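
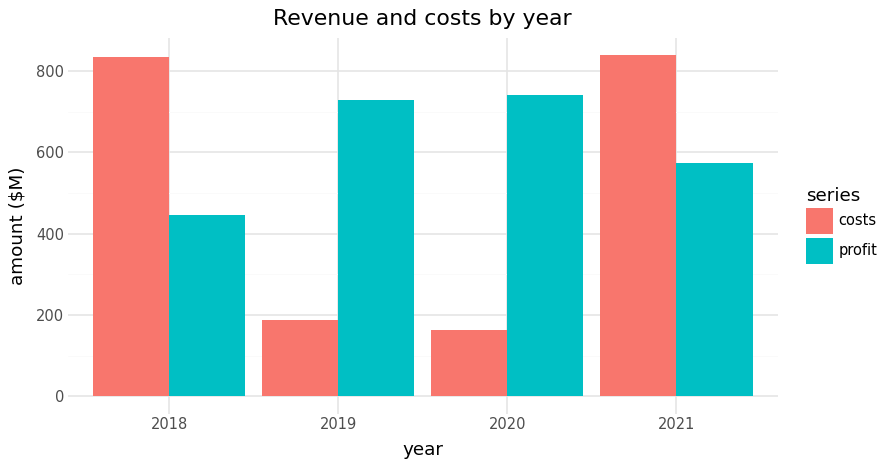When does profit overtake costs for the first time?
2019

2018: profit ≈ 400 vs costs ≈ 800 (not yet); 2019: profit ≈ 700 vs costs ≈ 200 (first crossover).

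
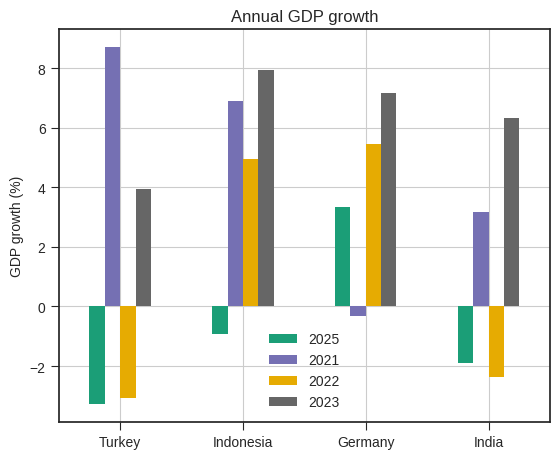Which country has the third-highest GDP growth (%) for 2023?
Top 4 for 2023: Indonesia ≈ 8, Germany ≈ 7, India ≈ 6, Turkey ≈ 4.

India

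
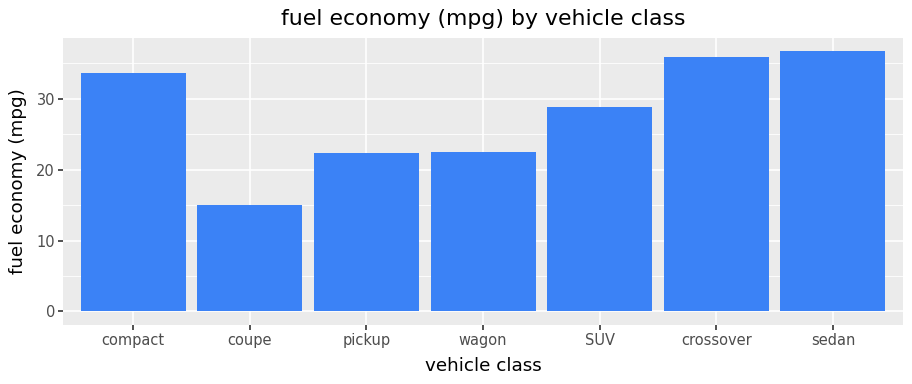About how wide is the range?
Max sedan ≈ 35, min coupe ≈ 15; range ≈ 20.

≈ 20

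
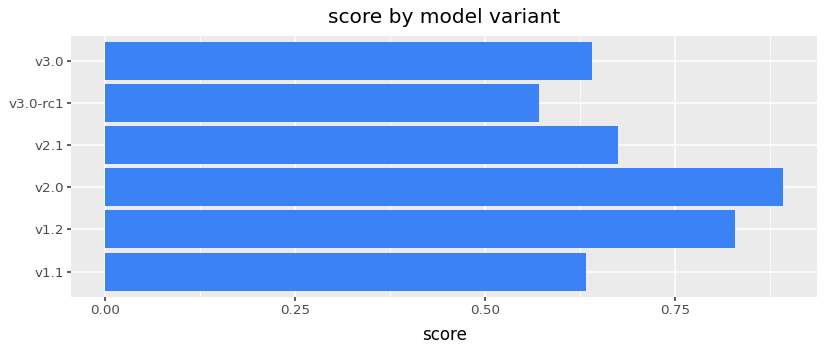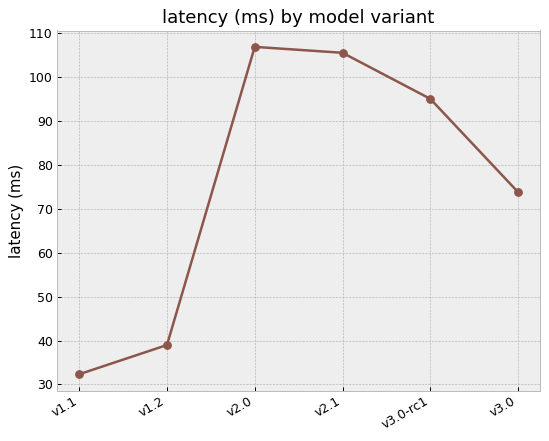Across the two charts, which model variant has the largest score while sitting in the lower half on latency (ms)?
Chart 2 median latency (ms) ≈ 80; below-median model variants: v1.1, v1.2, v3.0. Among those, v1.2 has the highest score (≈ 0.8).

v1.2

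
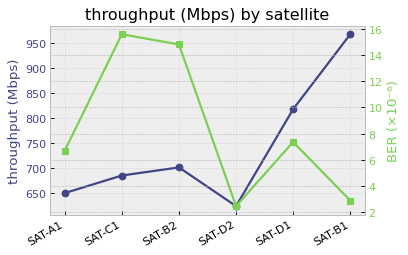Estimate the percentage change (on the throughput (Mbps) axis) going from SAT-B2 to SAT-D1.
≈ +14.3%

SAT-B2 ≈ 700, SAT-D1 ≈ 800; (800 − 700) / 700 ≈ +14.3%.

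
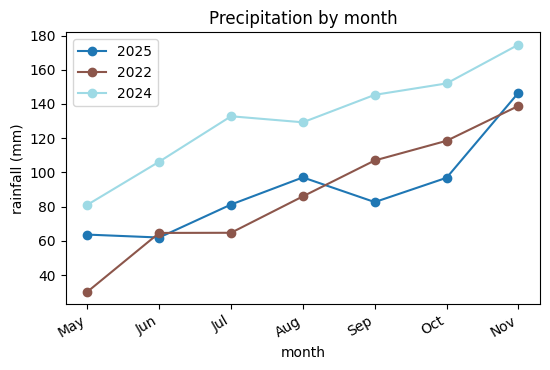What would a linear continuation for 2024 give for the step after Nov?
≈ 200

Last three: 140, 160, 180 → slope ≈ 20/step → next ≈ 200.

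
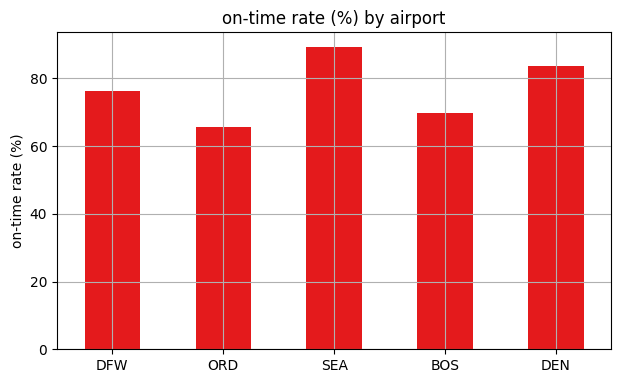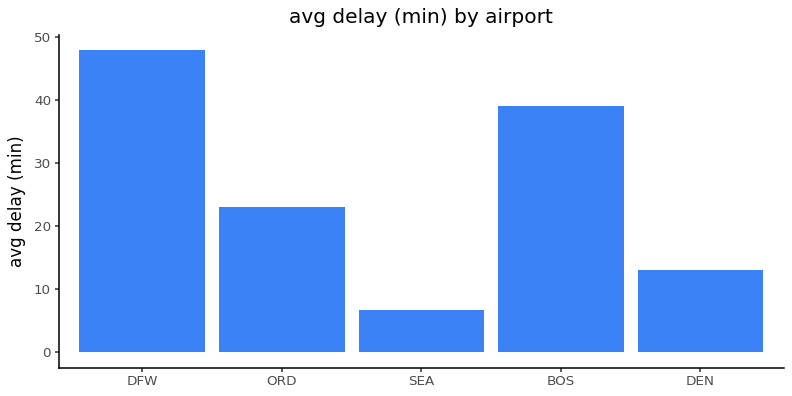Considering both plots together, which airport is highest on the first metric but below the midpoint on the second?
SEA

Chart 2 median avg delay (min) ≈ 25; below-median airports: SEA, DEN. Among those, SEA has the highest on-time rate (%) (≈ 90).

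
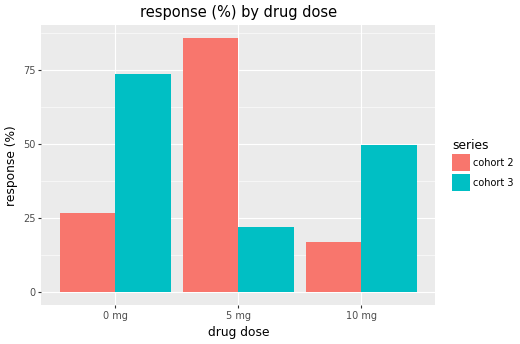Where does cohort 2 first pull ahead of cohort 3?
5 mg

0 mg: cohort 2 ≈ 30 vs cohort 3 ≈ 70 (not yet); 5 mg: cohort 2 ≈ 90 vs cohort 3 ≈ 20 (first crossover).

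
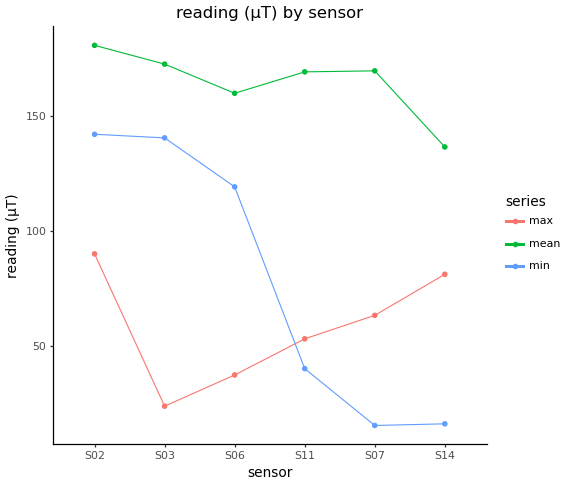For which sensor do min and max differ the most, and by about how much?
S03: min ≈ 140, max ≈ 20 → gap ≈ 120. Next-largest (S06) is only ≈ 80.

S03, ≈ 120 µT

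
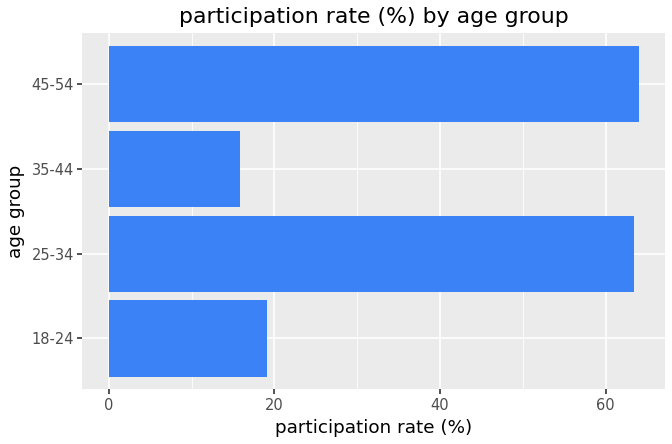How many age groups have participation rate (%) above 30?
2

Above 30: 25-34, 45-54.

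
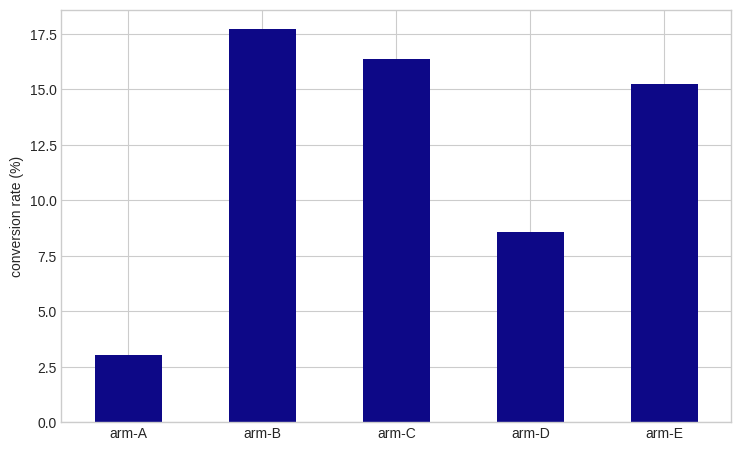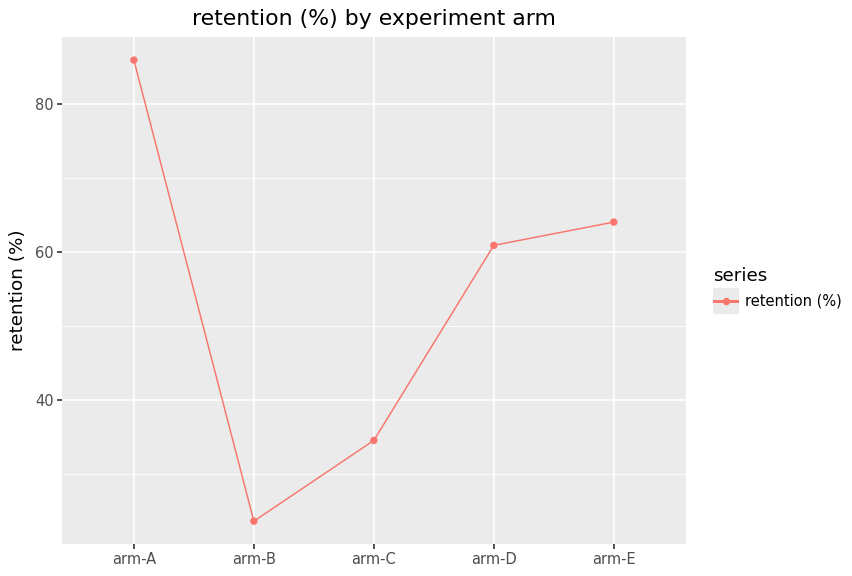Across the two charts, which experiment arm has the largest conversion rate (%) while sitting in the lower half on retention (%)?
arm-B

Chart 2 median retention (%) ≈ 60; below-median experiment arms: arm-B, arm-C. Among those, arm-B has the highest conversion rate (%) (≈ 18).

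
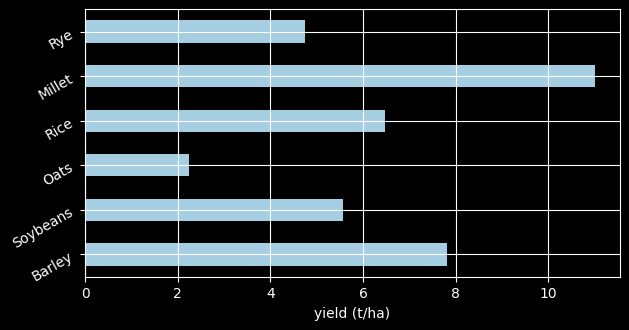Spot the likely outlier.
Millet

Millet ≈ 11; the rest sit between ≈ 2 and ≈ 8.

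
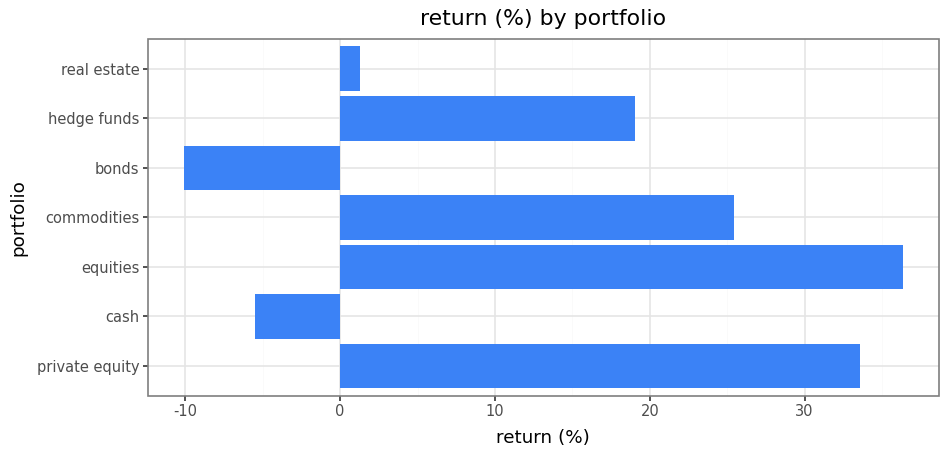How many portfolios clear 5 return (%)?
4

Above 5: private equity, equities, commodities, hedge funds.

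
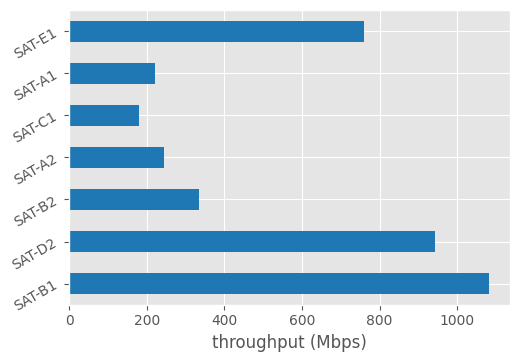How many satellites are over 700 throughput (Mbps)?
3

Above 700: SAT-B1, SAT-D2, SAT-E1.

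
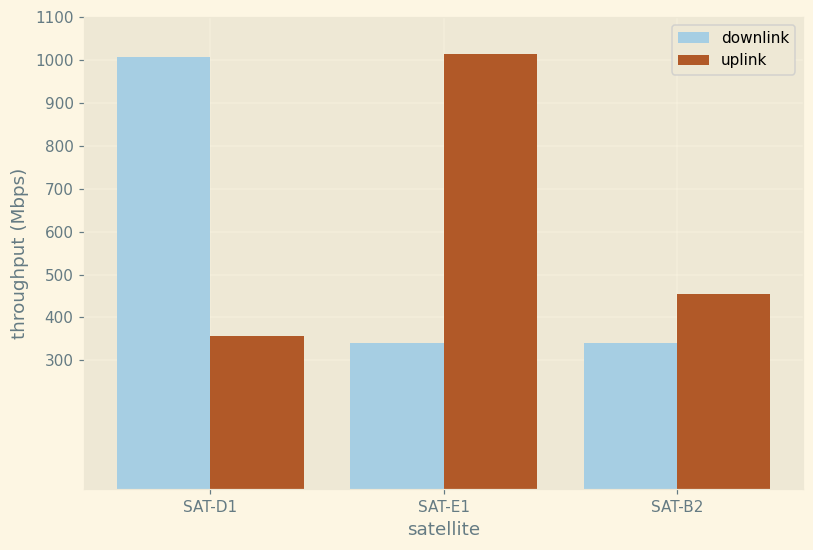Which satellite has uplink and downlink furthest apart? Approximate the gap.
SAT-E1, ≈ 700 Mbps

SAT-E1: uplink ≈ 1000, downlink ≈ 300 → gap ≈ 700. Next-largest (SAT-D1) is only ≈ 600.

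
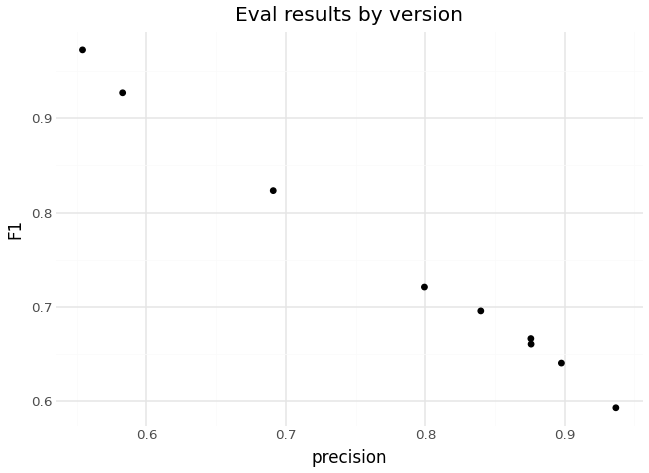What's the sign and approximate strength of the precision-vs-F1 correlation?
Points are negatively correlated; strong (|r| ≈ 1.0).

negative, strong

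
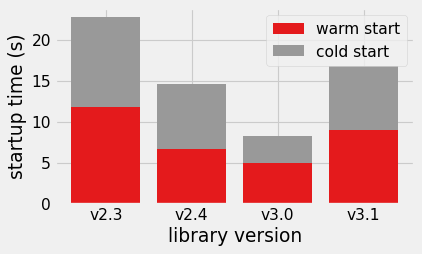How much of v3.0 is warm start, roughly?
warm start top ≈ 6, bottom ≈ 0; segment ≈ 6.

≈ 6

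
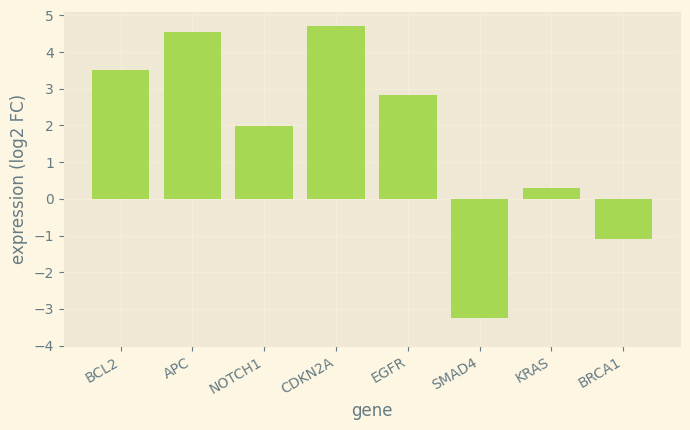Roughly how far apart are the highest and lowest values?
Max CDKN2A ≈ 5, min SMAD4 ≈ -3; range ≈ 8.

≈ 8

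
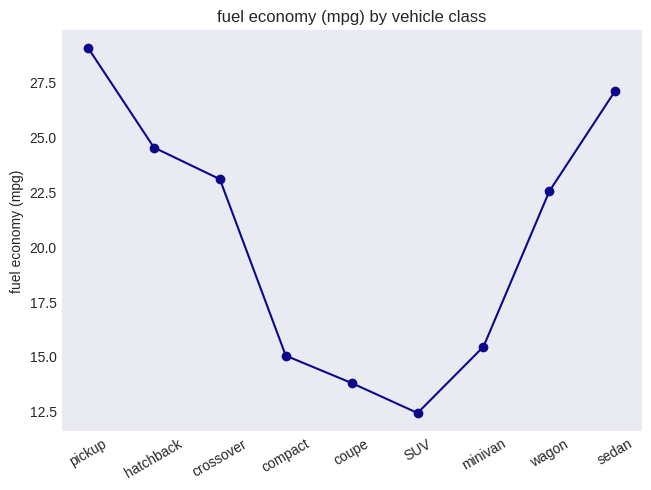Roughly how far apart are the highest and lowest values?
≈ 18

Max pickup ≈ 30, min SUV ≈ 12; range ≈ 18.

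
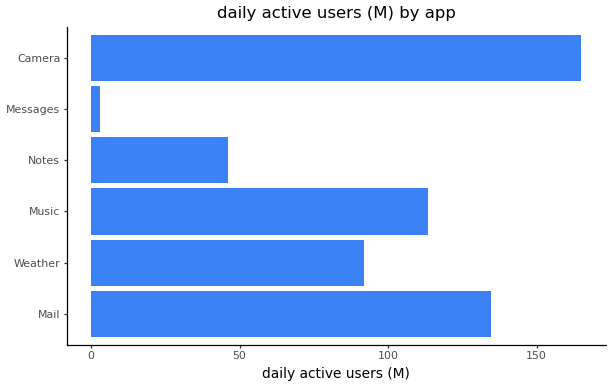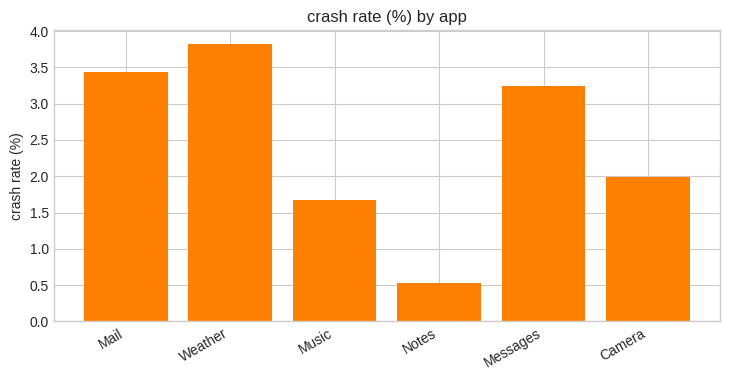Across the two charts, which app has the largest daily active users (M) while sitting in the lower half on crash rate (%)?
Chart 2 median crash rate (%) ≈ 2.5; below-median apps: Music, Notes, Camera. Among those, Camera has the highest daily active users (M) (≈ 160).

Camera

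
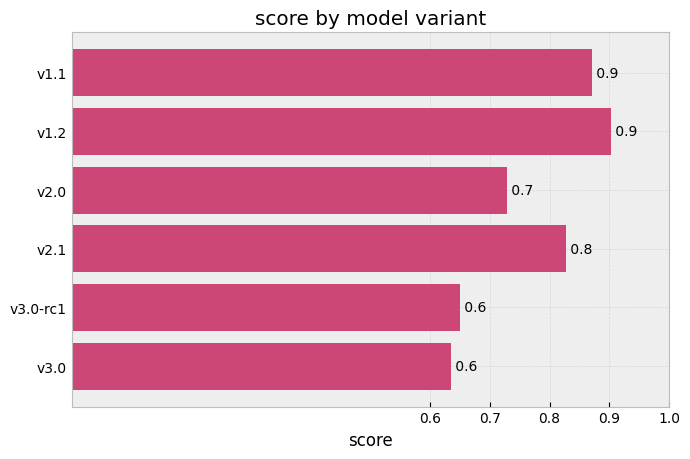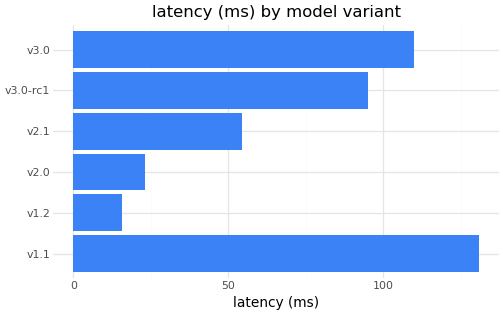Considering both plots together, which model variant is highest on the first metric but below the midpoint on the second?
v1.2

Chart 2 median latency (ms) ≈ 80; below-median model variants: v1.2, v2.0, v2.1. Among those, v1.2 has the highest score (≈ 0.9).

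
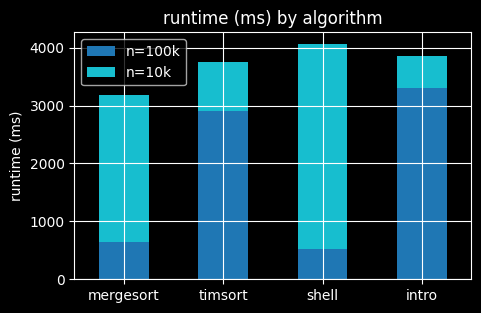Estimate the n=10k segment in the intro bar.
≈ 500

n=10k top ≈ 4000, bottom ≈ 3500; segment ≈ 500.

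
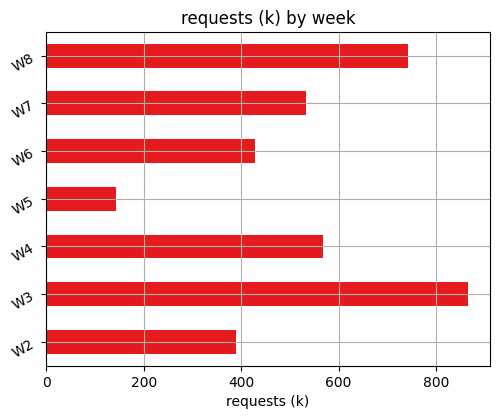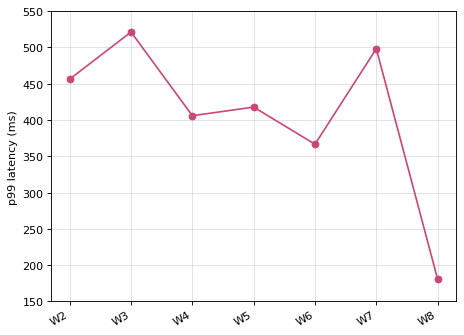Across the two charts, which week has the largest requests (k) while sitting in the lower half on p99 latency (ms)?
Chart 2 median p99 latency (ms) ≈ 400; below-median weeks: W4, W6, W8. Among those, W8 has the highest requests (k) (≈ 700).

W8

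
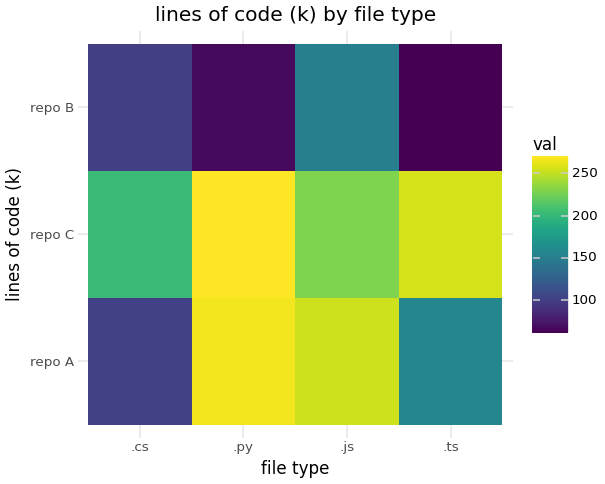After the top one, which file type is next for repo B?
.cs

Top 3 for repo B: .js ≈ 160, .cs ≈ 100, .py ≈ 60.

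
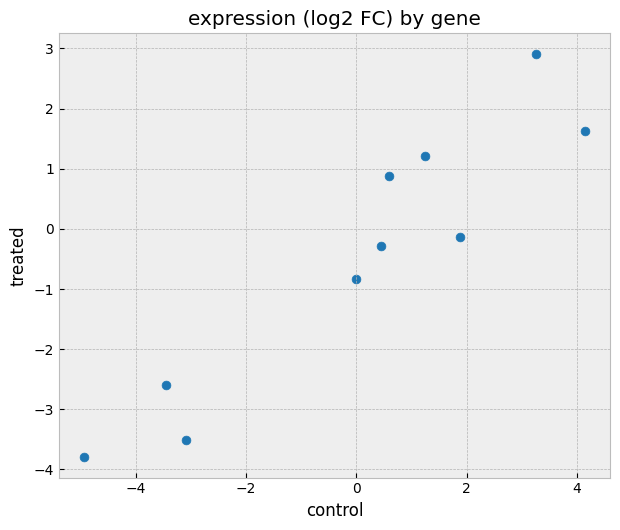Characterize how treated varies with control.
positive, strong

Points are positively correlated; strong (|r| ≈ 0.9).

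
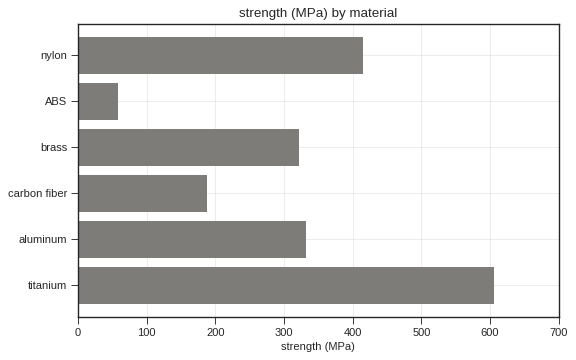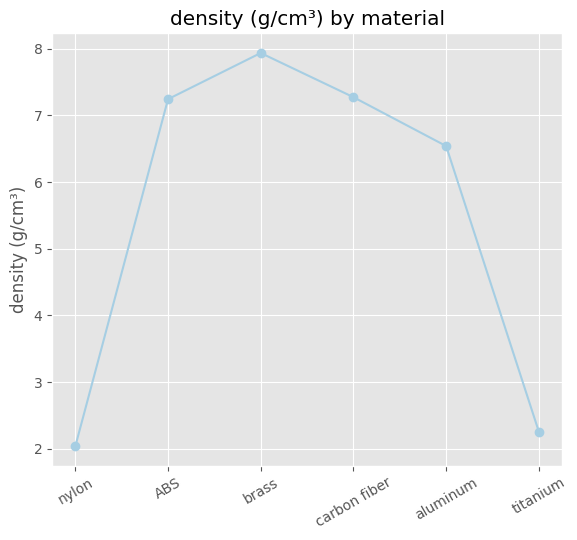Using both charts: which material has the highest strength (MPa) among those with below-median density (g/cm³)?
Chart 2 median density (g/cm³) ≈ 7; below-median materials: nylon, aluminum, titanium. Among those, titanium has the highest strength (MPa) (≈ 600).

titanium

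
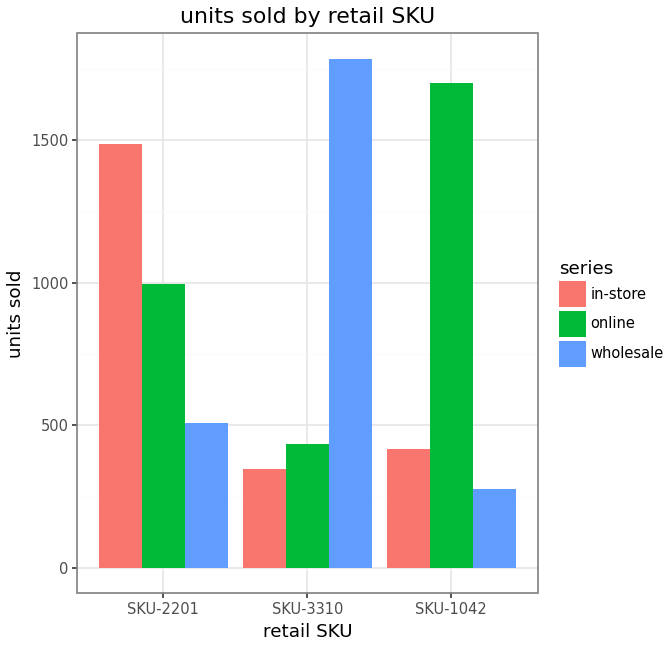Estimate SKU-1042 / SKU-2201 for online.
≈ 1.6×

SKU-1042 ≈ 1600, SKU-2201 ≈ 1000; 1600/1000 ≈ 1.6.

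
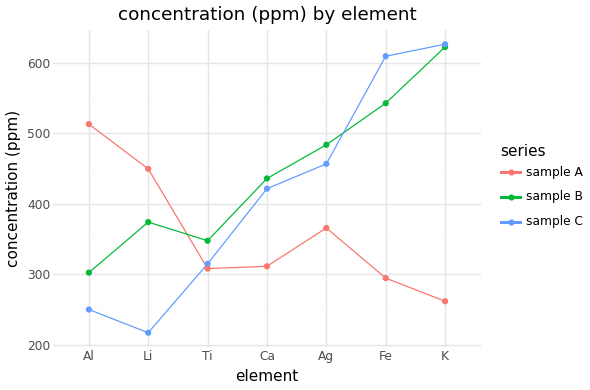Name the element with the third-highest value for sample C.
Ag

Top 4 for sample C: K ≈ 650, Fe ≈ 600, Ag ≈ 450, Ca ≈ 400.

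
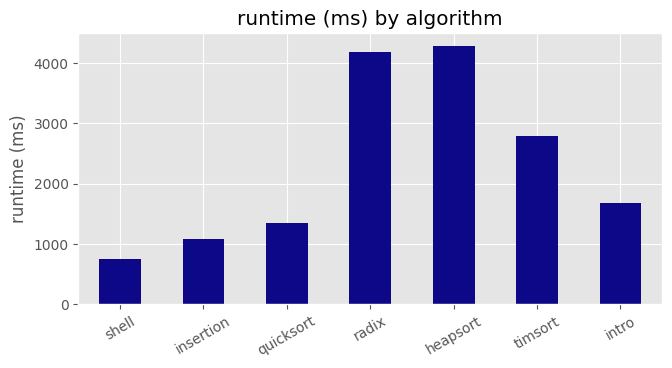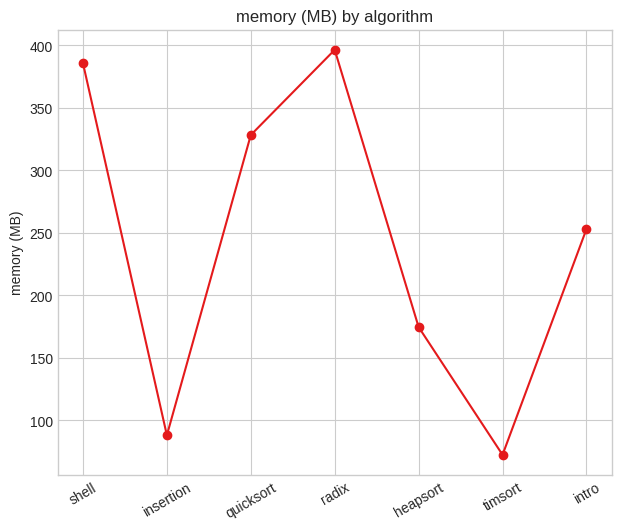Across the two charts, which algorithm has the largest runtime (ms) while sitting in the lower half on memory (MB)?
Chart 2 median memory (MB) ≈ 250; below-median algorithms: insertion, heapsort, timsort. Among those, heapsort has the highest runtime (ms) (≈ 4500).

heapsort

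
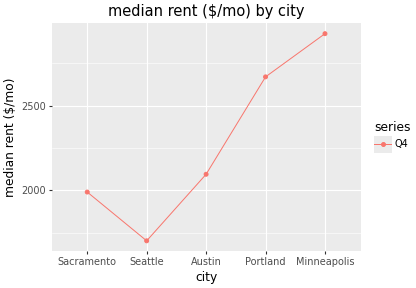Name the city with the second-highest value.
Top 3: Minneapolis ≈ 3000, Portland ≈ 2600, Austin ≈ 2000.

Portland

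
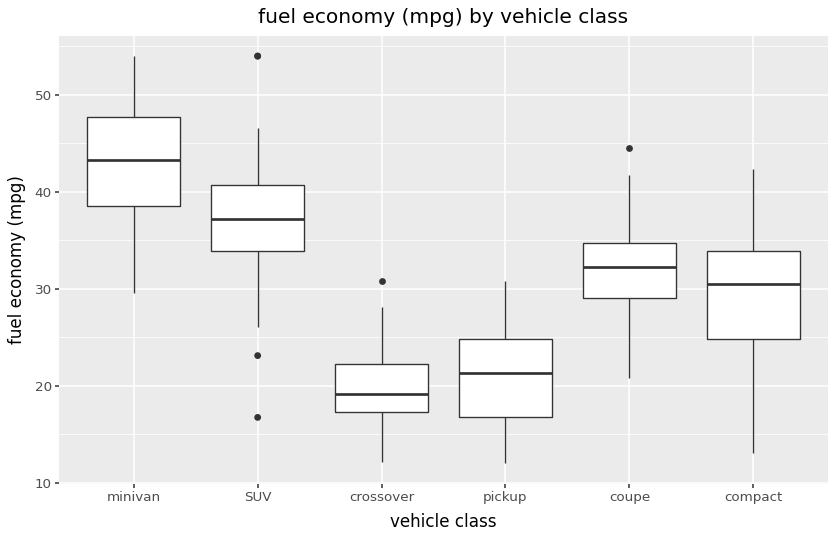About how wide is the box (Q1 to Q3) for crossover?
≈ 4

Q3 ≈ 22, Q1 ≈ 18; IQR ≈ 4.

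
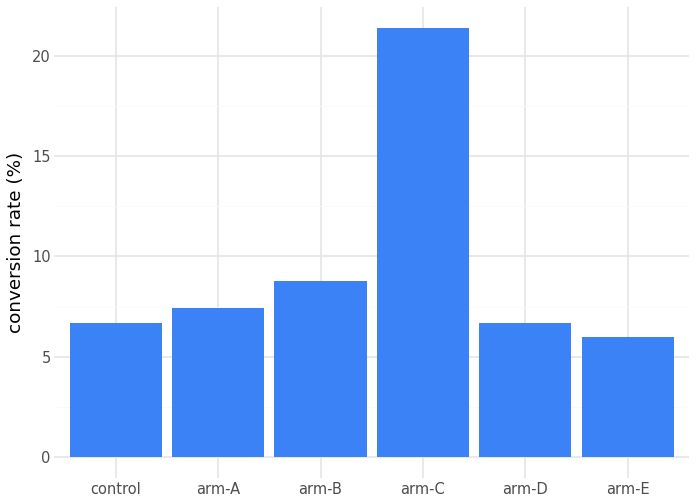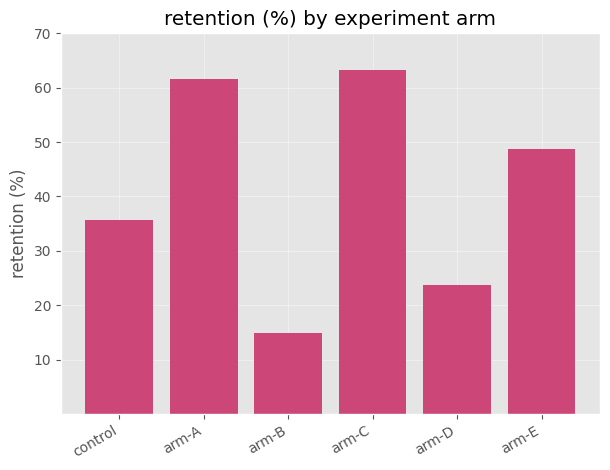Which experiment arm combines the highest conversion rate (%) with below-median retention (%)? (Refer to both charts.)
arm-B

Chart 2 median retention (%) ≈ 40; below-median experiment arms: control, arm-B, arm-D. Among those, arm-B has the highest conversion rate (%) (≈ 8).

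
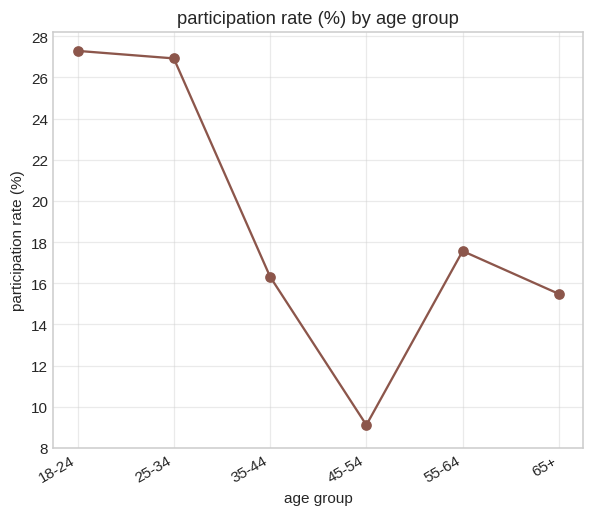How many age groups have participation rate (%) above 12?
Above 12: 18-24, 25-34, 35-44, 55-64, 65+.

5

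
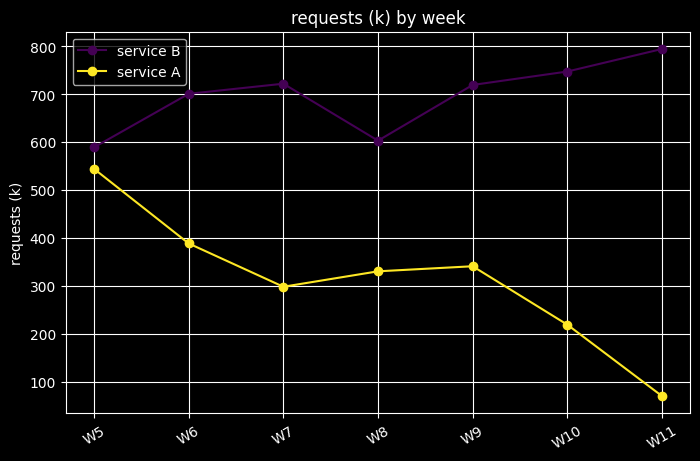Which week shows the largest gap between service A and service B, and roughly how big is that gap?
W11, ≈ 700 k

W11: service A ≈ 100, service B ≈ 800 → gap ≈ 700. Next-largest (W10) is only ≈ 500.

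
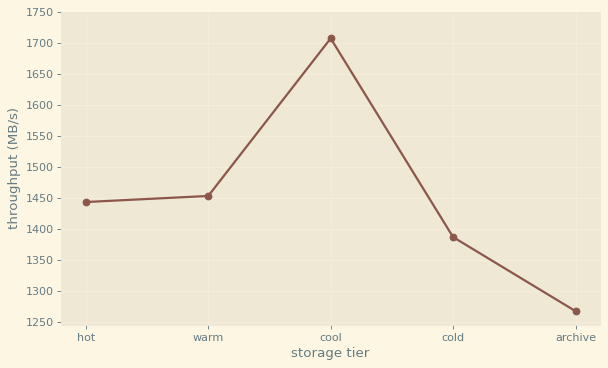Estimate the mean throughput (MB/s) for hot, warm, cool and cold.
≈ 1500

(1450 + 1450 + 1700 + 1400) / 4 ≈ 1500.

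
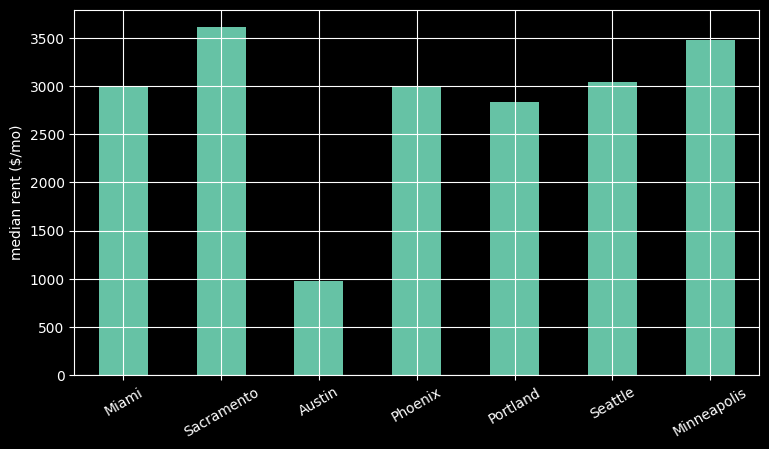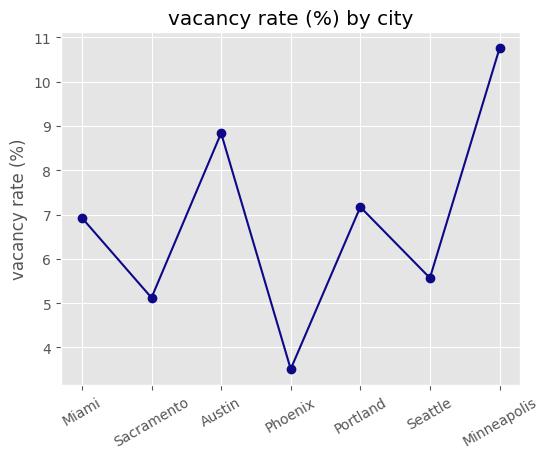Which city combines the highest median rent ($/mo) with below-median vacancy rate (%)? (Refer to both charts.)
Sacramento

Chart 2 median vacancy rate (%) ≈ 7; below-median cities: Sacramento, Phoenix, Seattle. Among those, Sacramento has the highest median rent ($/mo) (≈ 3500).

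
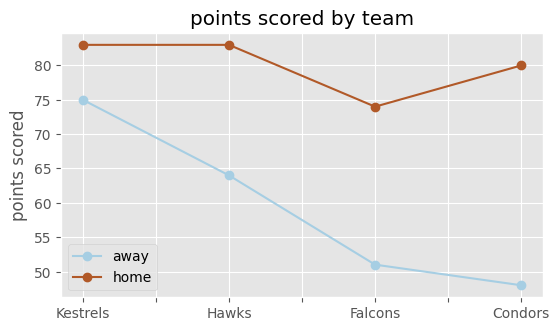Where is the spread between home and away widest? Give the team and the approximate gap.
Condors: home ≈ 80, away ≈ 50 → gap ≈ 30. Next-largest (Falcons) is only ≈ 25.

Condors, ≈ 30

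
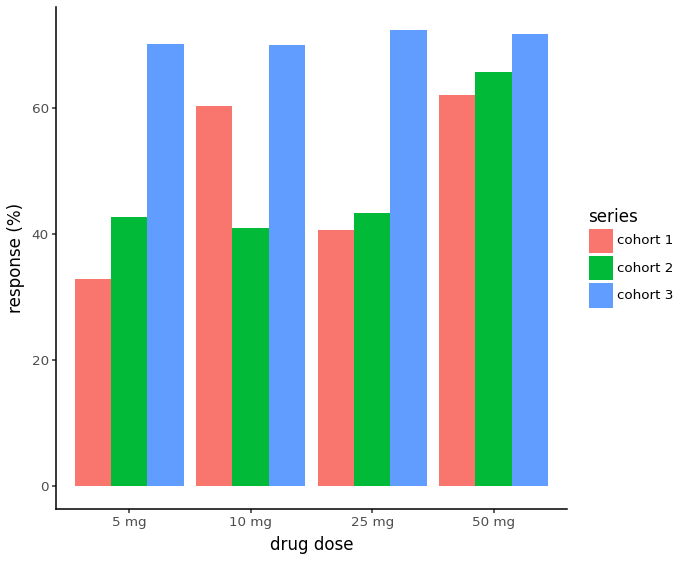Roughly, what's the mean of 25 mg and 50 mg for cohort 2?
(40 + 70) / 2 ≈ 55.

≈ 55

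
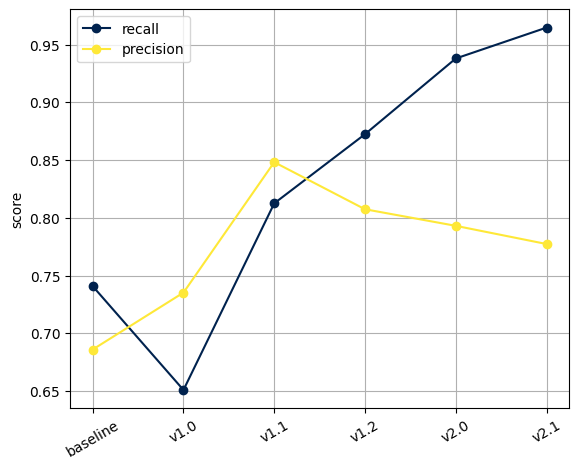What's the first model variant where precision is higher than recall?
v1.0

baseline: precision ≈ 0.70 vs recall ≈ 0.75 (not yet); v1.0: precision ≈ 0.75 vs recall ≈ 0.65 (first crossover).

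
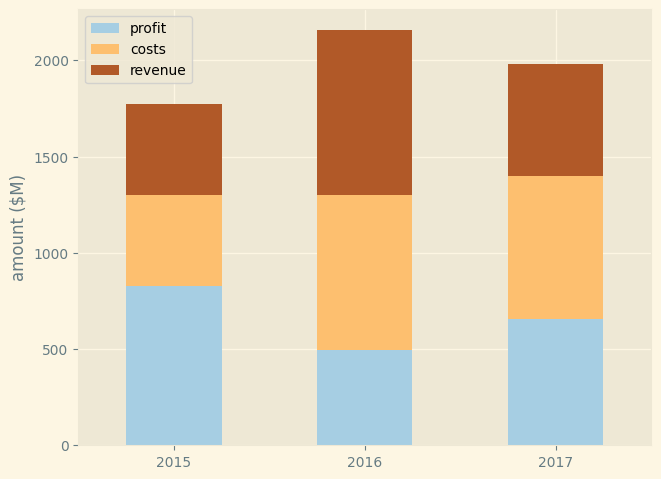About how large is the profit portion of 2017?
profit top ≈ 600, bottom ≈ 0; segment ≈ 600.

≈ 600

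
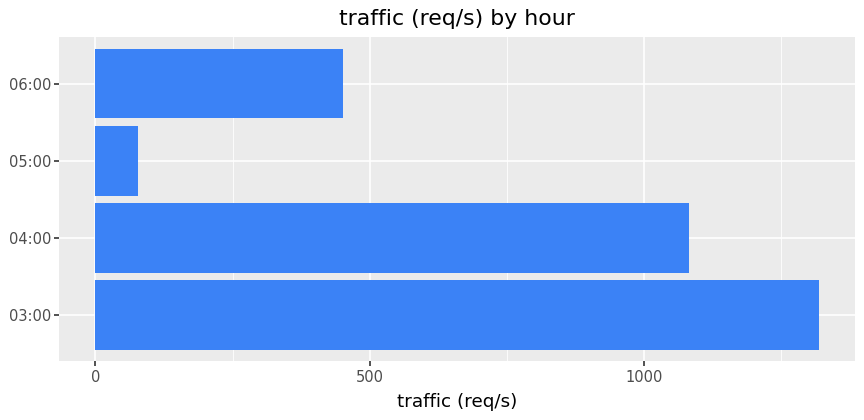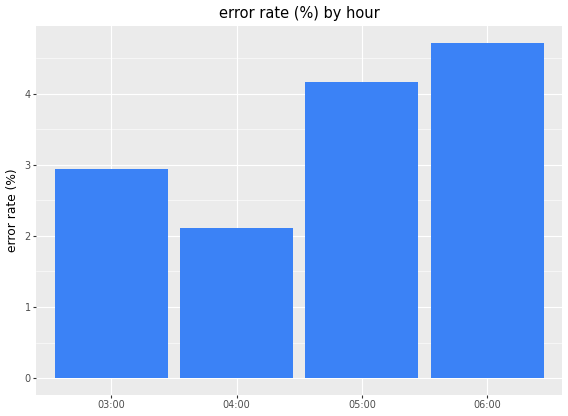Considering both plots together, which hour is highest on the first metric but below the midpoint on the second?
03:00

Chart 2 median error rate (%) ≈ 3.5; below-median hours: 03:00, 04:00. Among those, 03:00 has the highest traffic (req/s) (≈ 1400).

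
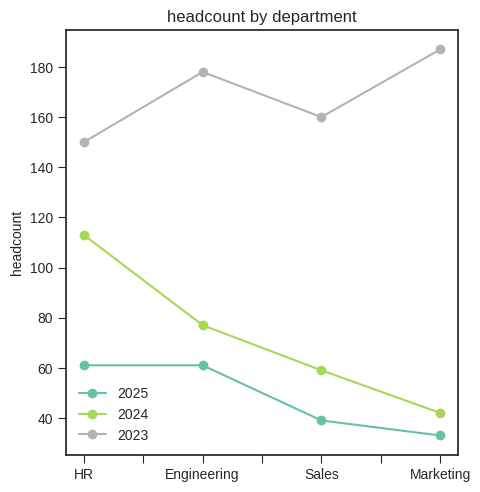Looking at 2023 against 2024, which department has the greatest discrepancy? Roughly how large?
Marketing, ≈ 140

Marketing: 2023 ≈ 180, 2024 ≈ 40 → gap ≈ 140. Next-largest (Sales) is only ≈ 100.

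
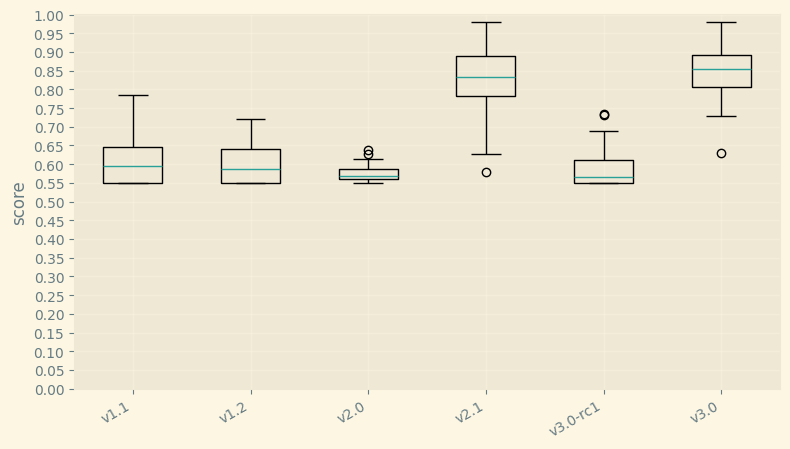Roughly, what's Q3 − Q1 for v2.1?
Q3 ≈ 0.90, Q1 ≈ 0.80; IQR ≈ 0.10.

≈ 0.10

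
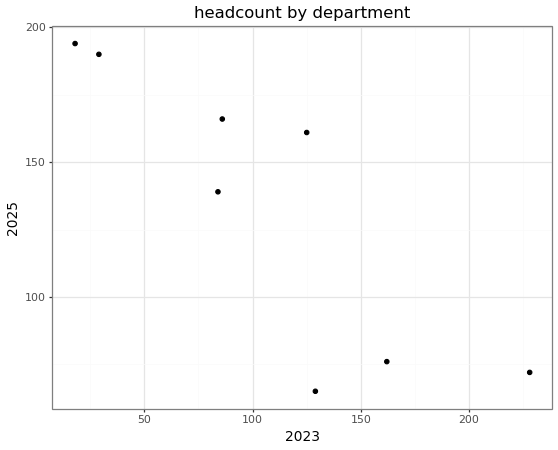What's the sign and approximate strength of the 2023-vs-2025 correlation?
negative, strong

Points are negatively correlated; strong (|r| ≈ 0.8).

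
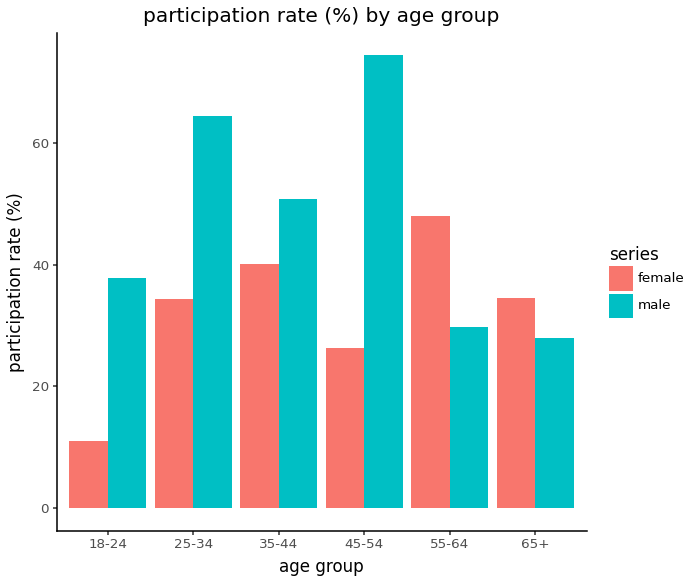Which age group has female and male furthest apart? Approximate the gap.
45-54: female ≈ 30, male ≈ 70 → gap ≈ 40. Next-largest (25-34) is only ≈ 30.

45-54, ≈ 40 %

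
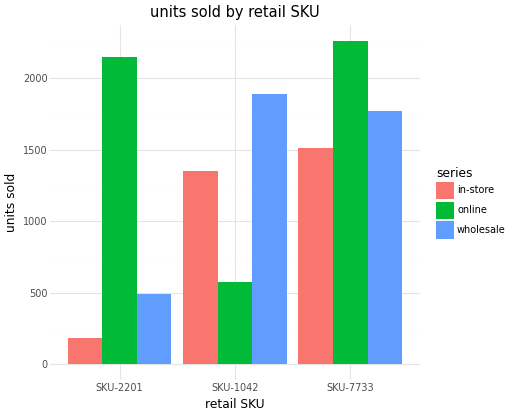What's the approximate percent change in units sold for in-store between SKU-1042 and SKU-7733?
≈ +14.3%

SKU-1042 ≈ 1400, SKU-7733 ≈ 1600; (1600 − 1400) / 1400 ≈ +14.3%.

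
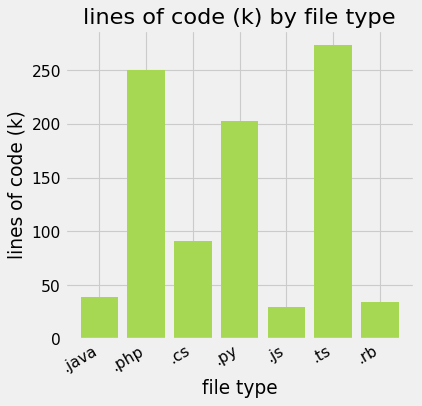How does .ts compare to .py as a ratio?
.ts ≈ 275, .py ≈ 200; 275/200 ≈ 1.38.

≈ 1.38×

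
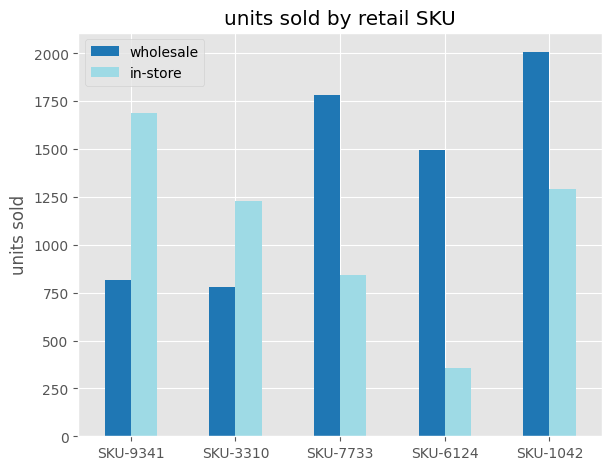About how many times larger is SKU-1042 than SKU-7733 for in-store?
SKU-1042 ≈ 1200, SKU-7733 ≈ 800; 1200/800 ≈ 1.5.

≈ 1.5×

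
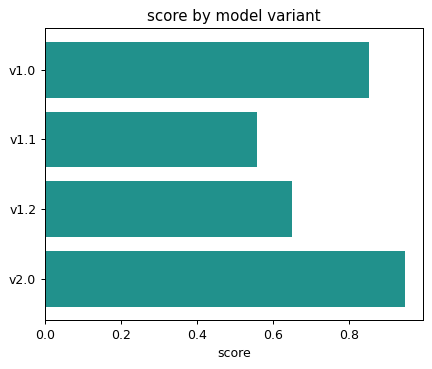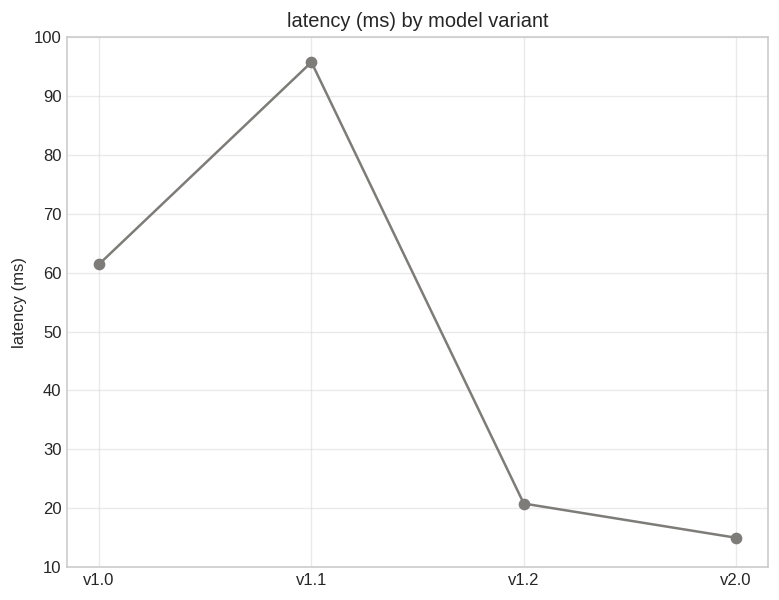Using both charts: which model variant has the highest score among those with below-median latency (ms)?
Chart 2 median latency (ms) ≈ 40; below-median model variants: v1.2, v2.0. Among those, v2.0 has the highest score (≈ 0.9).

v2.0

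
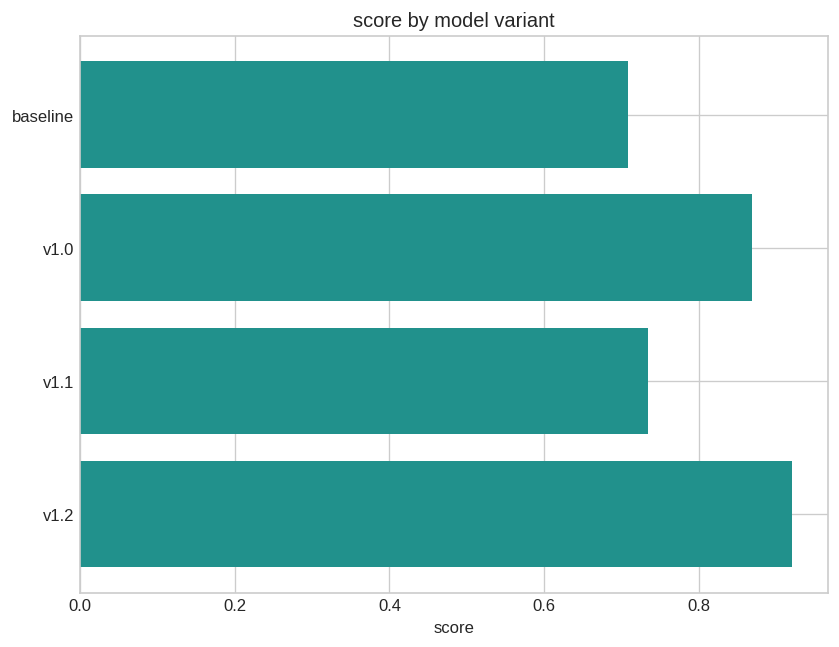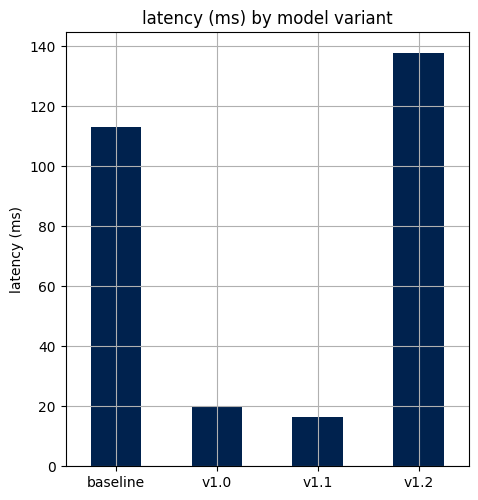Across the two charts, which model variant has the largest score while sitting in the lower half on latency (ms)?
v1.0

Chart 2 median latency (ms) ≈ 60; below-median model variants: v1.0, v1.1. Among those, v1.0 has the highest score (≈ 0.9).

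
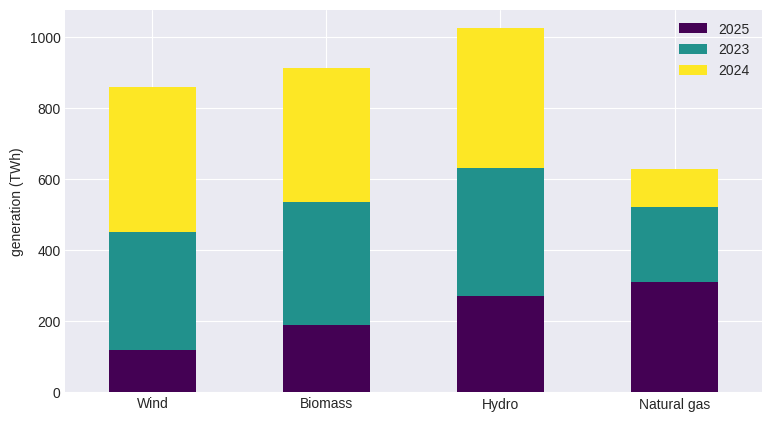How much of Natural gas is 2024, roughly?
2024 top ≈ 600, bottom ≈ 500; segment ≈ 100.

≈ 100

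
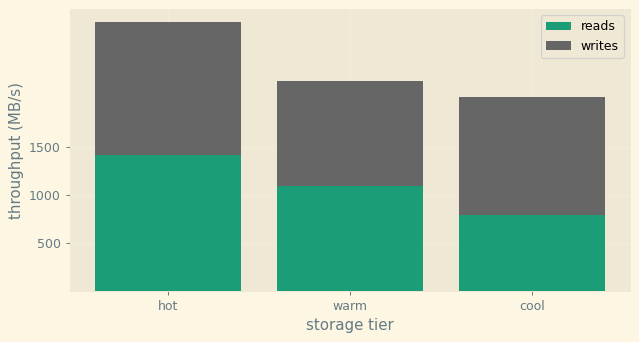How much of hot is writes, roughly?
≈ 1500

writes top ≈ 3000, bottom ≈ 1500; segment ≈ 1500.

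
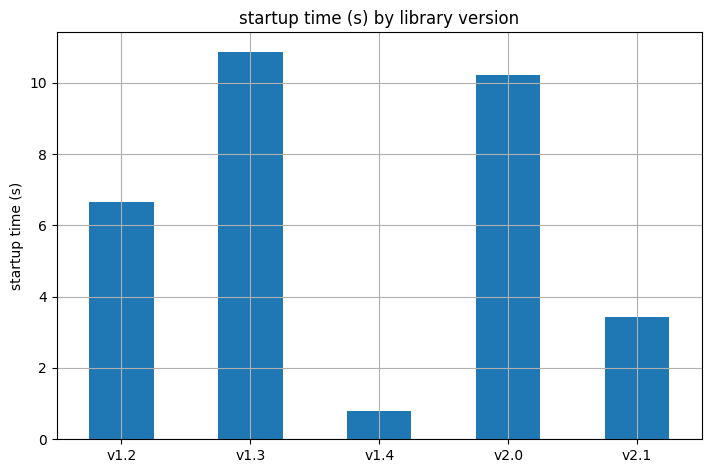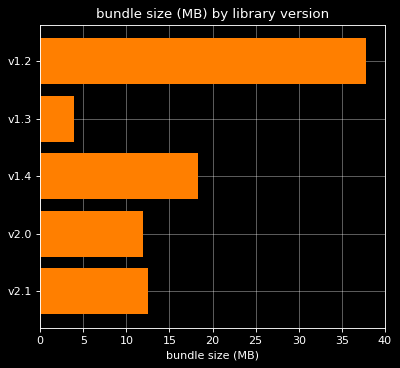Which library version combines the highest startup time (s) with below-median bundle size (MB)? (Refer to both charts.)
v1.3

Chart 2 median bundle size (MB) ≈ 15; below-median library versions: v1.3, v2.0. Among those, v1.3 has the highest startup time (s) (≈ 11).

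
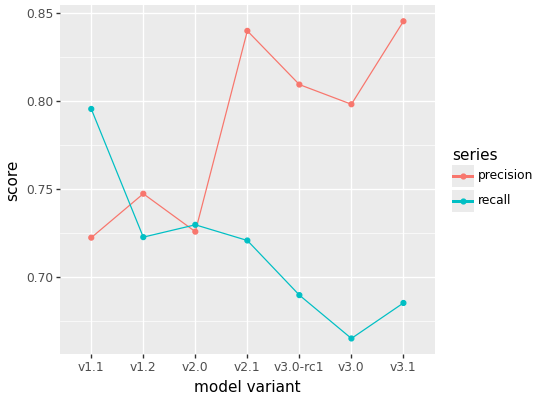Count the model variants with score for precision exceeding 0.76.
Above 0.76: v2.1, v3.0-rc1, v3.0, v3.1.

4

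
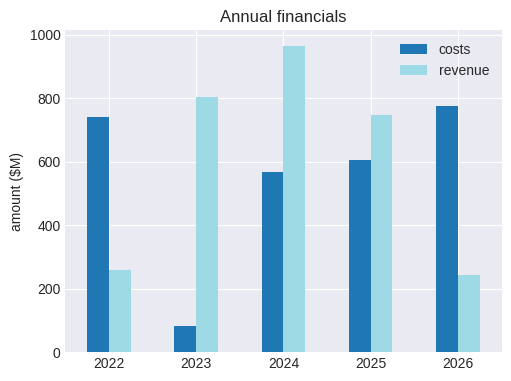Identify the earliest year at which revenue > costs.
2023

2022: revenue ≈ 300 vs costs ≈ 700 (not yet); 2023: revenue ≈ 800 vs costs ≈ 100 (first crossover).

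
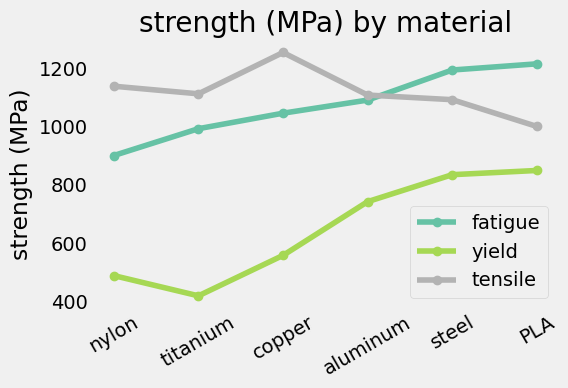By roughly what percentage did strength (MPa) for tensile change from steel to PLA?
steel ≈ 1100, PLA ≈ 1000; (1000 − 1100) / 1100 ≈ -9.1%.

≈ -9.1%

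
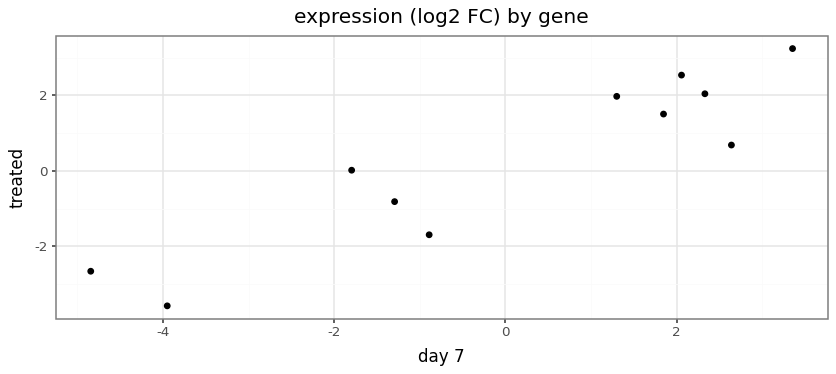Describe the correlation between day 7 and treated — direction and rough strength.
positive, strong

Points are positively correlated; strong (|r| ≈ 0.9).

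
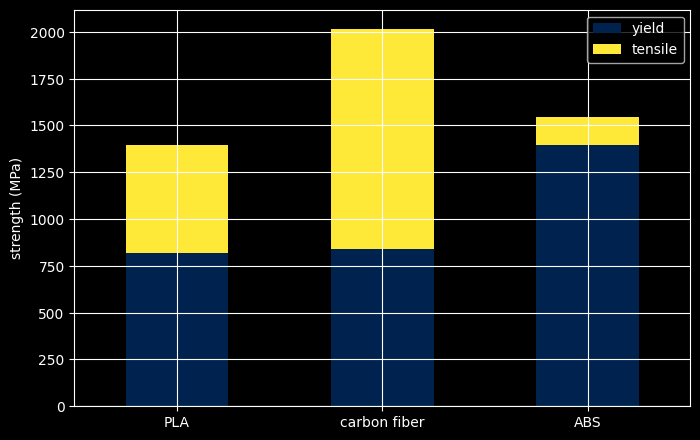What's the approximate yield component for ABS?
yield top ≈ 1400, bottom ≈ 0; segment ≈ 1400.

≈ 1400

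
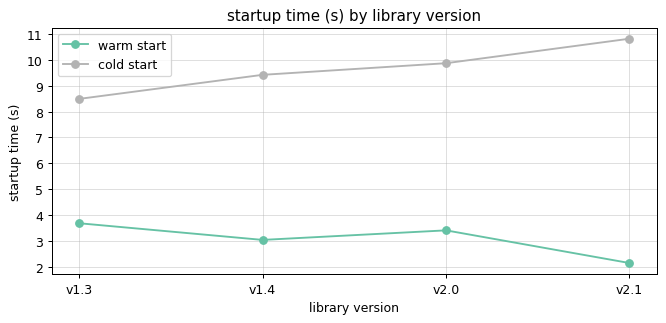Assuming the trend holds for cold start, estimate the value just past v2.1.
Last three: 9, 10, 11 → slope ≈ 1/step → next ≈ 12.

≈ 12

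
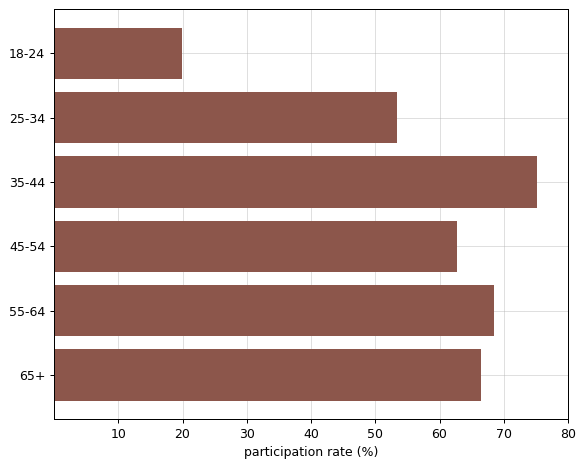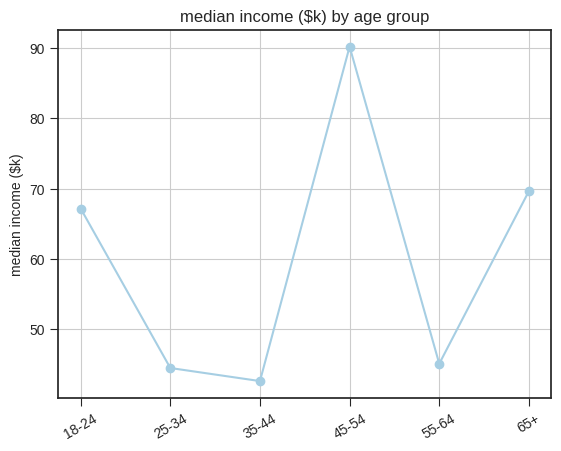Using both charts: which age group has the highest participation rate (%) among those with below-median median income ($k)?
35-44

Chart 2 median median income ($k) ≈ 60; below-median age groups: 25-34, 35-44, 55-64. Among those, 35-44 has the highest participation rate (%) (≈ 80).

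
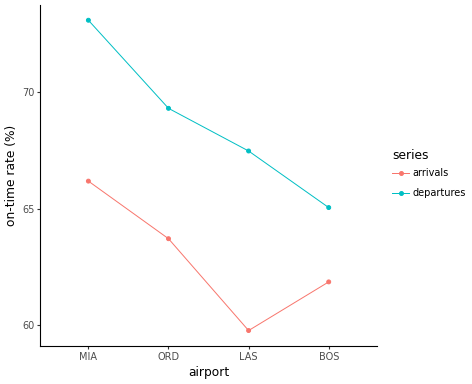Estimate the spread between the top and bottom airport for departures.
≈ 8

Max MIA ≈ 74, min BOS ≈ 66; range ≈ 8.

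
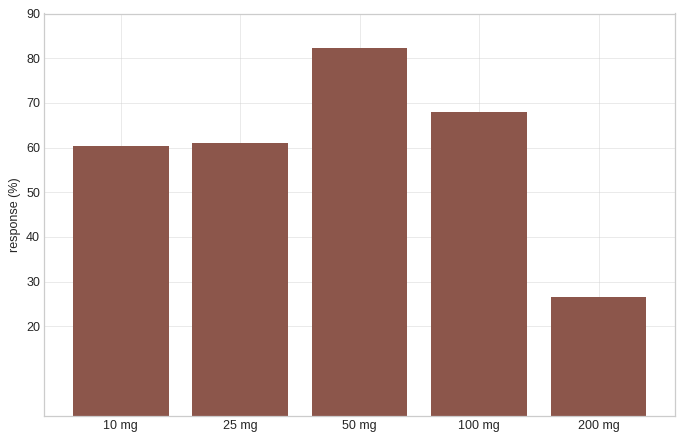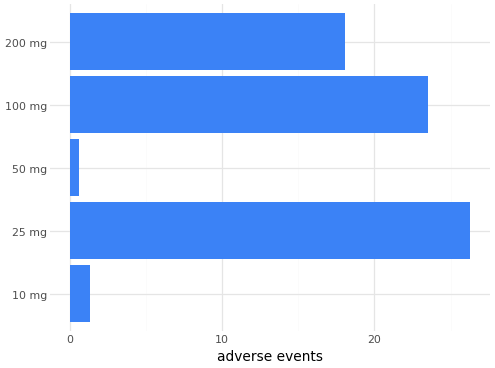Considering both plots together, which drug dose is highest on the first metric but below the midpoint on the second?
50 mg

Chart 2 median adverse events ≈ 20; below-median drug doses: 10 mg, 50 mg. Among those, 50 mg has the highest response (%) (≈ 80).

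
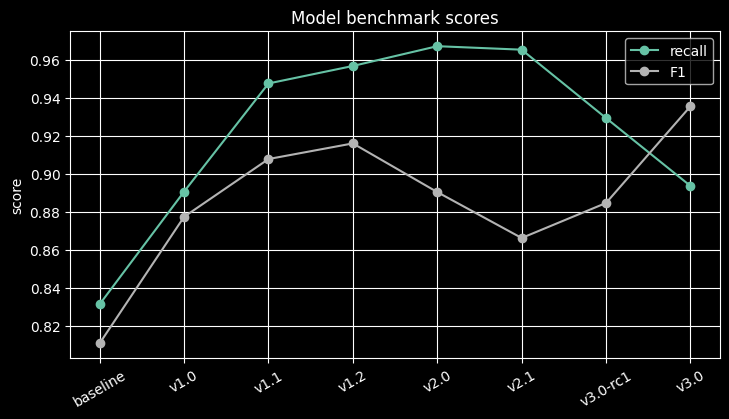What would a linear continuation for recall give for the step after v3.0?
Last three: 0.96, 0.92, 0.90 → slope ≈ -0.03/step → next ≈ 0.87.

≈ 0.87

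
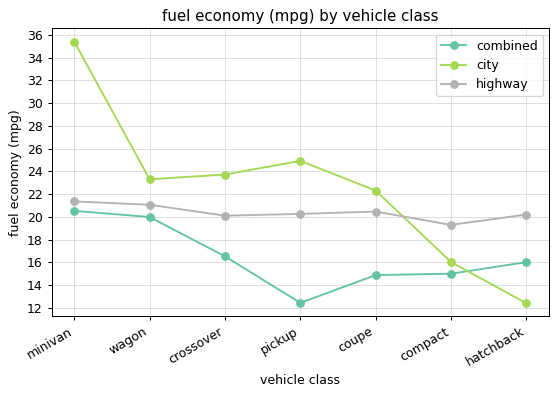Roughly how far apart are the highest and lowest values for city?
≈ 24

Max minivan ≈ 36, min hatchback ≈ 12; range ≈ 24.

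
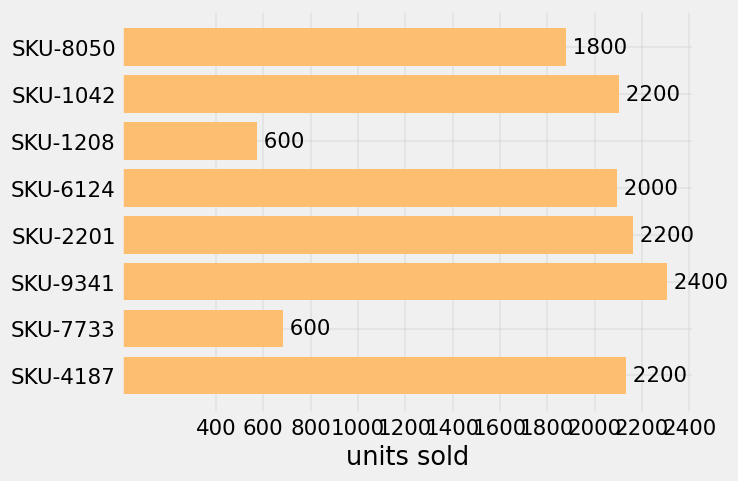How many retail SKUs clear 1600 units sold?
Above 1600: SKU-8050, SKU-1042, SKU-6124, SKU-2201, SKU-9341, SKU-4187.

6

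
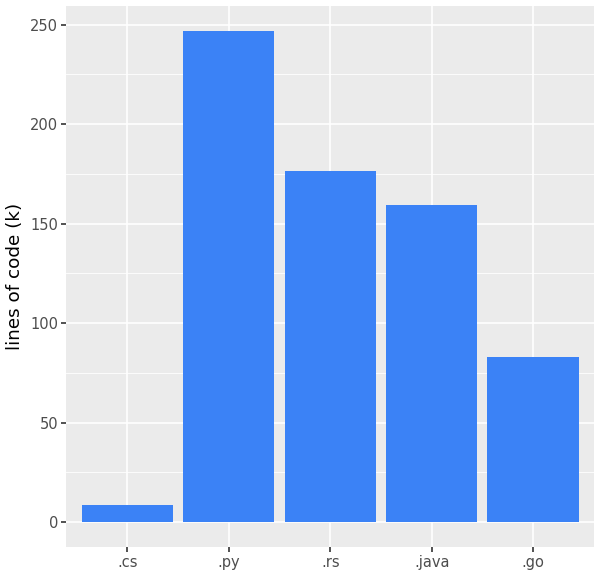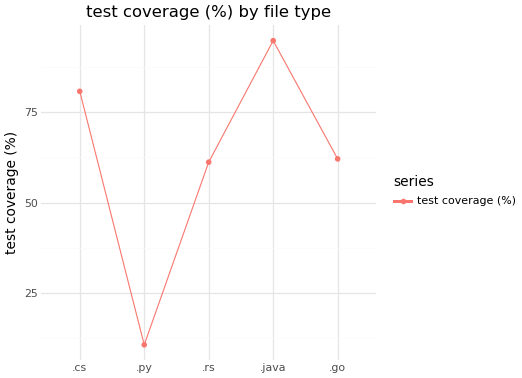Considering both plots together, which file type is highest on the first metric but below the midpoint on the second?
.py

Chart 2 median test coverage (%) ≈ 60; below-median file types: .py, .rs. Among those, .py has the highest lines of code (k) (≈ 250).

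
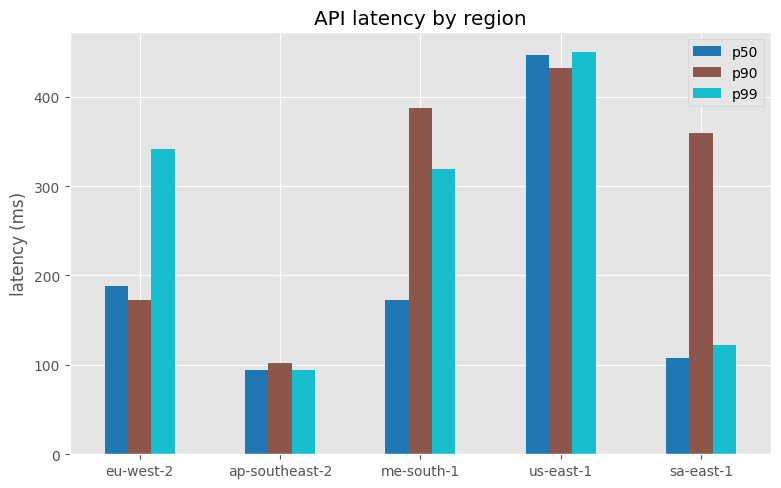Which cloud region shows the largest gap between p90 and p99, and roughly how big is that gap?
sa-east-1, ≈ 250 ms

sa-east-1: p90 ≈ 350, p99 ≈ 100 → gap ≈ 250. Next-largest (eu-west-2) is only ≈ 200.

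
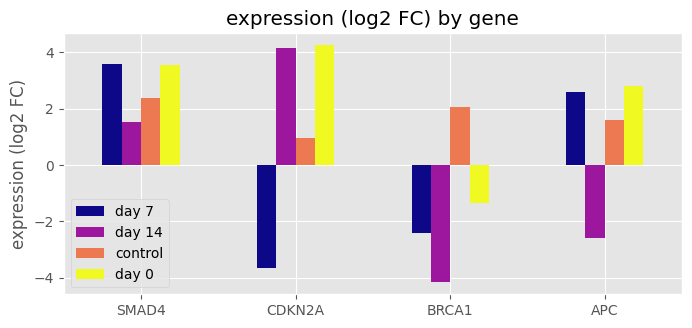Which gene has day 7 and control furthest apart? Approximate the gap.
CDKN2A: day 7 ≈ -4, control ≈ 1 → gap ≈ 5. Next-largest (BRCA1) is only ≈ 4.

CDKN2A, ≈ 5 log2 FC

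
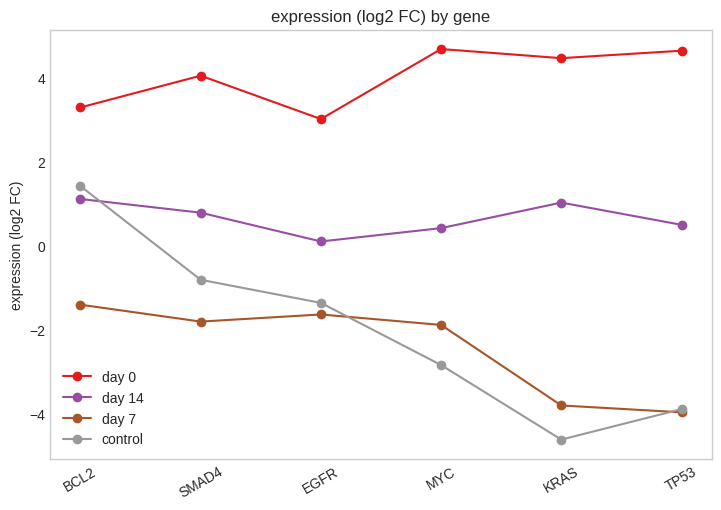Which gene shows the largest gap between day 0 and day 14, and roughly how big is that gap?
MYC, ≈ 5 log2 FC

MYC: day 0 ≈ 5, day 14 ≈ 0 → gap ≈ 5. Next-largest (TP53) is only ≈ 4.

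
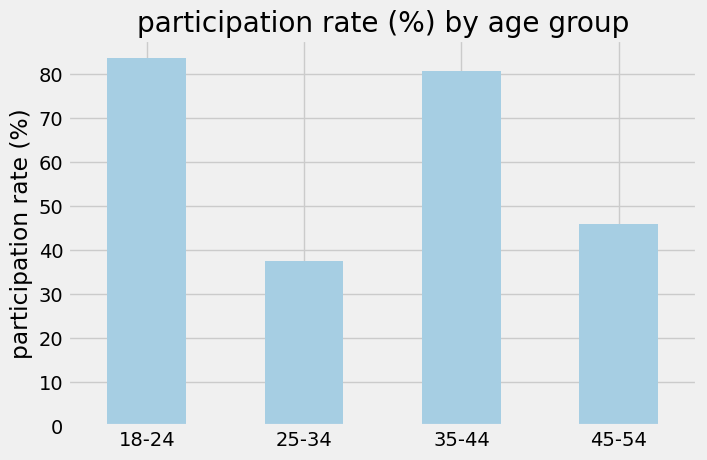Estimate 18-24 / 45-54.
≈ 1.6×

18-24 ≈ 80, 45-54 ≈ 50; 80/50 ≈ 1.6.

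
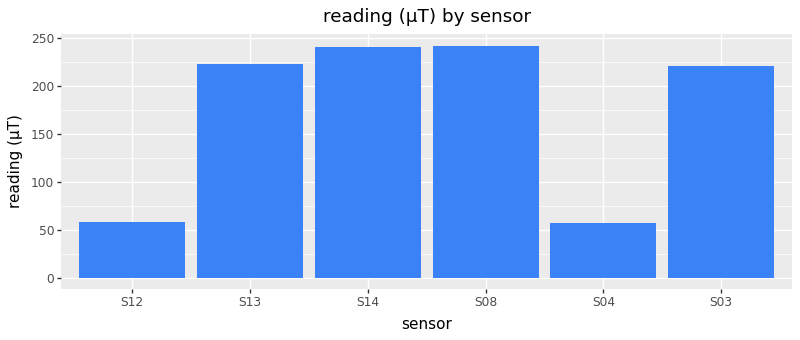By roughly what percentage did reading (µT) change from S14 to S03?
S14 ≈ 250, S03 ≈ 225; (225 − 250) / 250 ≈ -10%.

≈ -10%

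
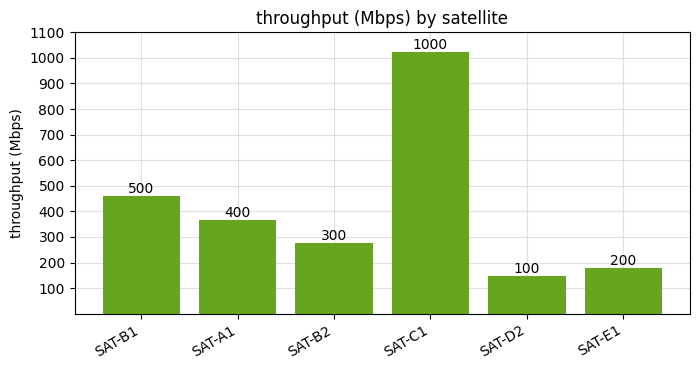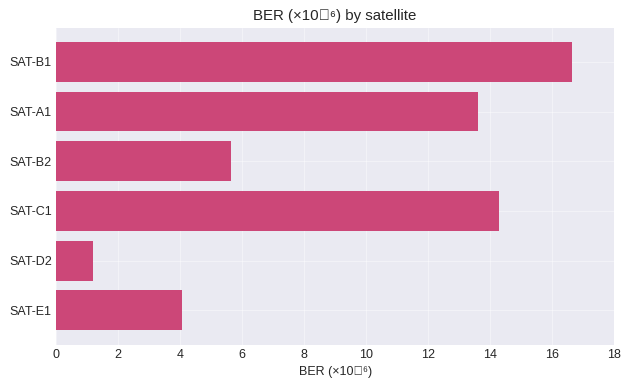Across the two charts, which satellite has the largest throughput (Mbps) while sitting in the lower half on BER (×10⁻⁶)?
SAT-B2

Chart 2 median BER (×10⁻⁶) ≈ 10; below-median satellites: SAT-B2, SAT-D2, SAT-E1. Among those, SAT-B2 has the highest throughput (Mbps) (≈ 300).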